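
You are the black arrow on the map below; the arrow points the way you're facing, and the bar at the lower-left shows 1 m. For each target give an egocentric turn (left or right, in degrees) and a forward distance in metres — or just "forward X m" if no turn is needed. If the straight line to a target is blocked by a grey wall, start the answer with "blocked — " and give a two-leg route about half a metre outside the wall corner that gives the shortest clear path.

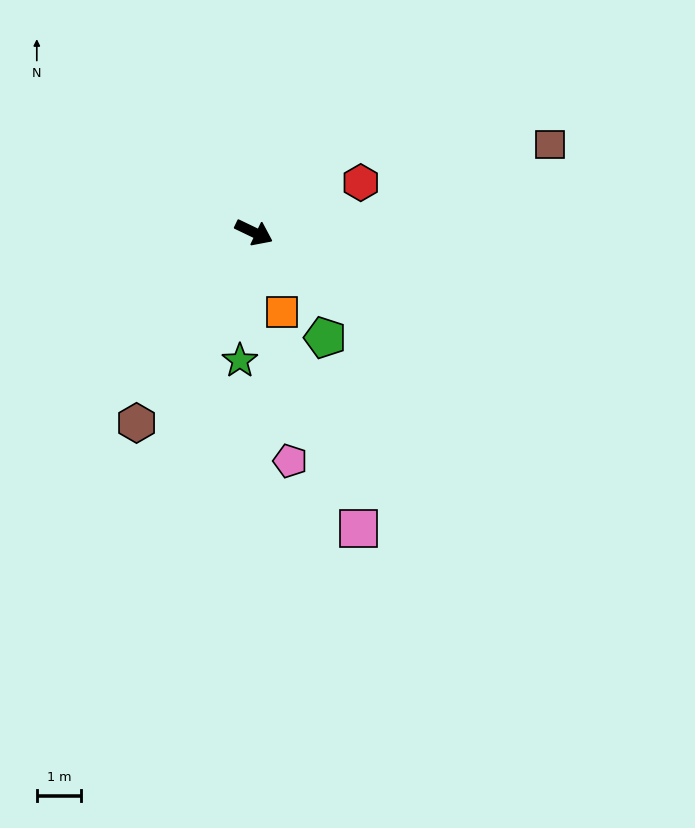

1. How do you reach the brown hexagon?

turn right 96°, forward 5.0 m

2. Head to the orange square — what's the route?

turn right 45°, forward 1.9 m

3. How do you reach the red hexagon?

turn left 51°, forward 2.7 m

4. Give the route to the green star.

turn right 71°, forward 2.9 m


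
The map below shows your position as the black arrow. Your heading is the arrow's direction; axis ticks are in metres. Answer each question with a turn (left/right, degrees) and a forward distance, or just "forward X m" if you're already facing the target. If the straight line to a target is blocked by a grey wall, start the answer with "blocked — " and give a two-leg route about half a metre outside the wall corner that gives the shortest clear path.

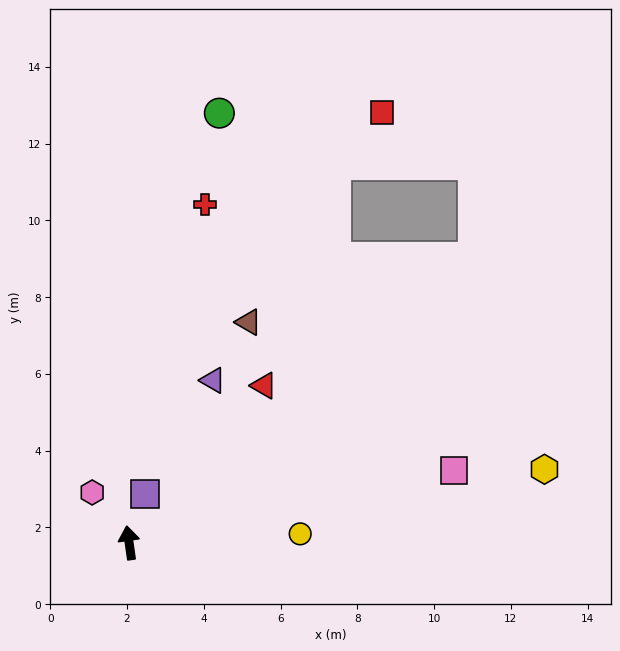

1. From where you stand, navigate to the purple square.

turn right 26°, forward 1.3 m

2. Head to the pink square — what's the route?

turn right 86°, forward 8.7 m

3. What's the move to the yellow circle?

turn right 95°, forward 4.5 m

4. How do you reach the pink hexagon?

turn left 28°, forward 1.6 m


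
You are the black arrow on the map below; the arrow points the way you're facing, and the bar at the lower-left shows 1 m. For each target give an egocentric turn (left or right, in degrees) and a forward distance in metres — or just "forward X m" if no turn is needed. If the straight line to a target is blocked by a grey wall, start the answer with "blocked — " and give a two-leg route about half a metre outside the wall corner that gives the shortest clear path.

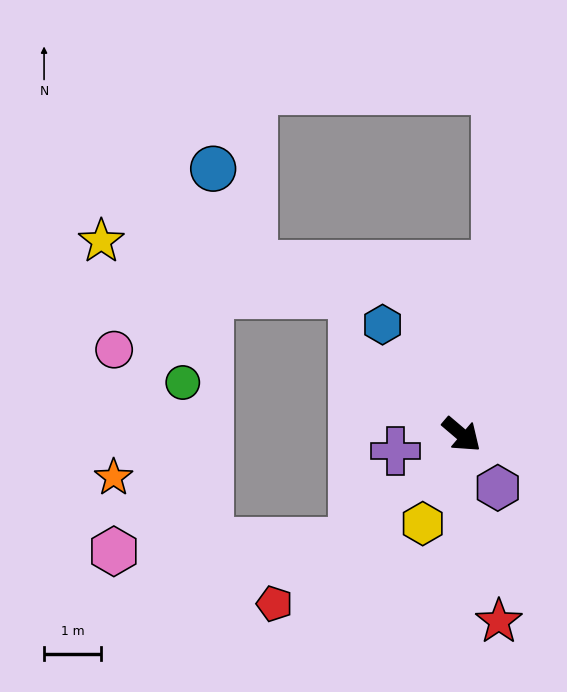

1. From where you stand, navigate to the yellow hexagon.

turn right 73°, forward 1.7 m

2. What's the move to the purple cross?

turn right 126°, forward 1.2 m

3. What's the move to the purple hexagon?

turn right 15°, forward 1.1 m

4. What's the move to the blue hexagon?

turn left 166°, forward 2.4 m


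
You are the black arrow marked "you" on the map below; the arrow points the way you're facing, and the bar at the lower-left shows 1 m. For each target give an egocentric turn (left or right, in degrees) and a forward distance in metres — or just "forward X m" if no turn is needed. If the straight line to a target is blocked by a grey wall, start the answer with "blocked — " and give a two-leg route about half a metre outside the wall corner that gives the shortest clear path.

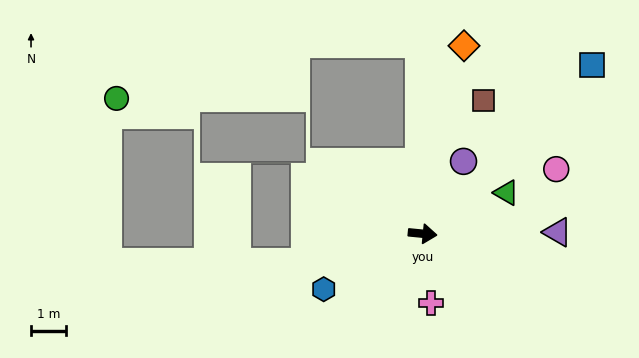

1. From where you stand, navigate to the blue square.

turn left 51°, forward 6.7 m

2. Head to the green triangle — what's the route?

turn left 32°, forward 2.6 m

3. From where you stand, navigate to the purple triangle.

turn left 6°, forward 3.8 m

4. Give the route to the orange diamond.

turn left 83°, forward 5.4 m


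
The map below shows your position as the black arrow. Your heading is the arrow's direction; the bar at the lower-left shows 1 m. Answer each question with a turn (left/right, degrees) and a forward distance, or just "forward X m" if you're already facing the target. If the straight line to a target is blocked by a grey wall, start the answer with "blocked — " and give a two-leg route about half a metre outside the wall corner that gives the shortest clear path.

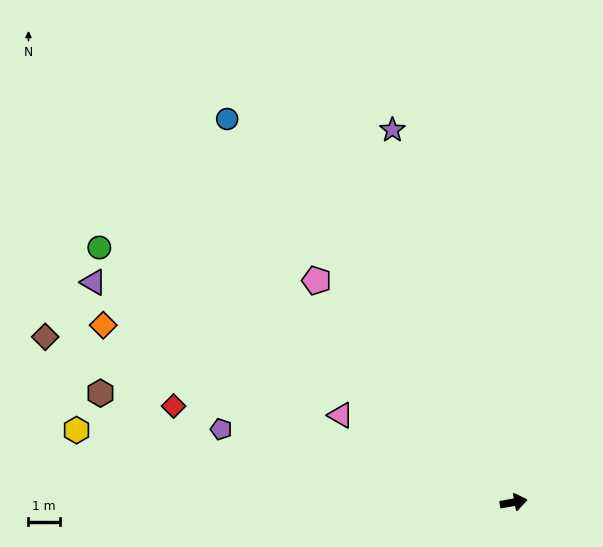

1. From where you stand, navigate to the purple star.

turn left 98°, forward 12.6 m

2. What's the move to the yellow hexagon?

turn left 160°, forward 14.2 m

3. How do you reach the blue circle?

turn left 117°, forward 15.4 m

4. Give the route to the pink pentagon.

turn left 121°, forward 9.5 m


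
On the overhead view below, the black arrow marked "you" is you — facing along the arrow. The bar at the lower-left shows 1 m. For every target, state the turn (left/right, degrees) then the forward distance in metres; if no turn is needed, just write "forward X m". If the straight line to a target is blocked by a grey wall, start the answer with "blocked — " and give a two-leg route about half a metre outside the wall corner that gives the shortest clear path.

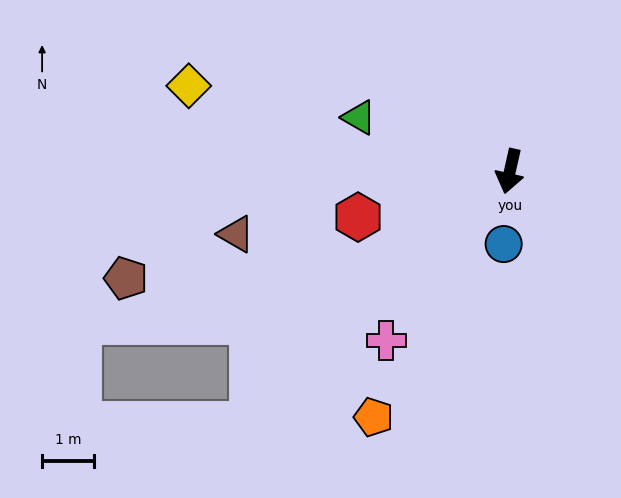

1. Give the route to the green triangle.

turn right 97°, forward 3.1 m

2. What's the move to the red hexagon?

turn right 61°, forward 3.1 m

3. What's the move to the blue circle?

turn left 8°, forward 1.4 m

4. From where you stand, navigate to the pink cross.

turn right 24°, forward 4.0 m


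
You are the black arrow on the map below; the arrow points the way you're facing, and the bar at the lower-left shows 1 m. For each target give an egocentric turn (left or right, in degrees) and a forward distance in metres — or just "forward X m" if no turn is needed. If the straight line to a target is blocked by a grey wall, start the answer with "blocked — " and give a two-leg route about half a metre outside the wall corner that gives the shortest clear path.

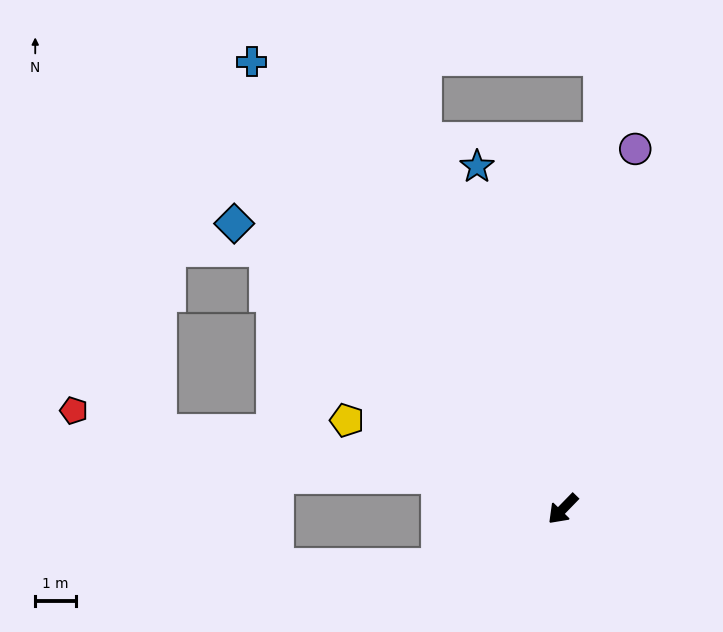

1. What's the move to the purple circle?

turn right 147°, forward 9.1 m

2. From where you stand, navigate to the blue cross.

turn right 101°, forward 13.5 m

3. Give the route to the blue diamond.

turn right 87°, forward 10.8 m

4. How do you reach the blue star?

turn right 122°, forward 8.8 m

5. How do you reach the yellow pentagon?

turn right 68°, forward 5.8 m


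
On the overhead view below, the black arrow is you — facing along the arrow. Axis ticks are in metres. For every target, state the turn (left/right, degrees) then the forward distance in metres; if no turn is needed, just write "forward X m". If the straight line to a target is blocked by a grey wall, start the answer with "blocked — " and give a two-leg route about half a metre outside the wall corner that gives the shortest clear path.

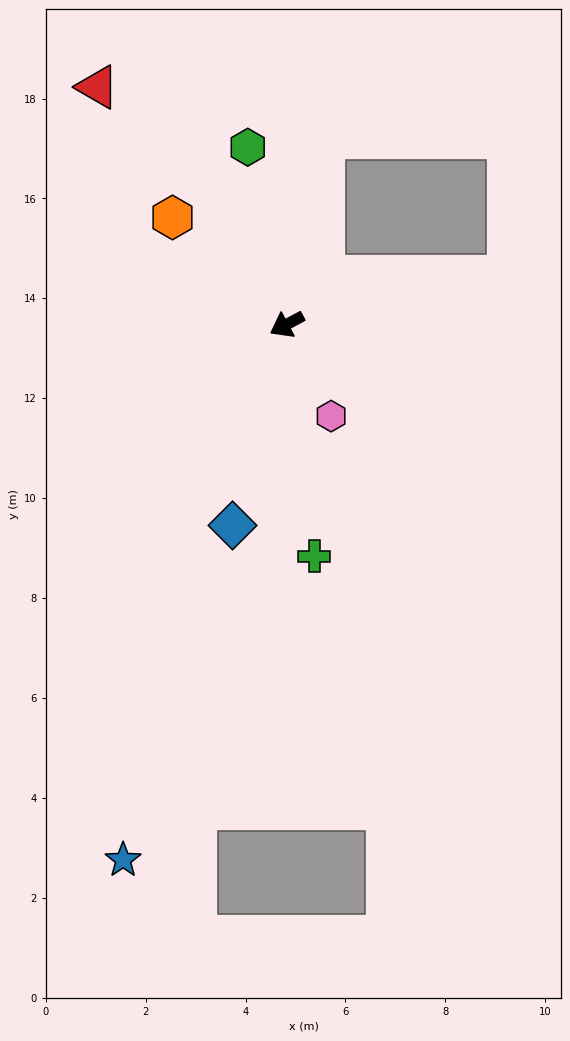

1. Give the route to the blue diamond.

turn left 47°, forward 4.2 m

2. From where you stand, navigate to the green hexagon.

turn right 106°, forward 3.6 m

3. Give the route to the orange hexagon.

turn right 71°, forward 3.1 m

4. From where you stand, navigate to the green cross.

turn left 69°, forward 4.7 m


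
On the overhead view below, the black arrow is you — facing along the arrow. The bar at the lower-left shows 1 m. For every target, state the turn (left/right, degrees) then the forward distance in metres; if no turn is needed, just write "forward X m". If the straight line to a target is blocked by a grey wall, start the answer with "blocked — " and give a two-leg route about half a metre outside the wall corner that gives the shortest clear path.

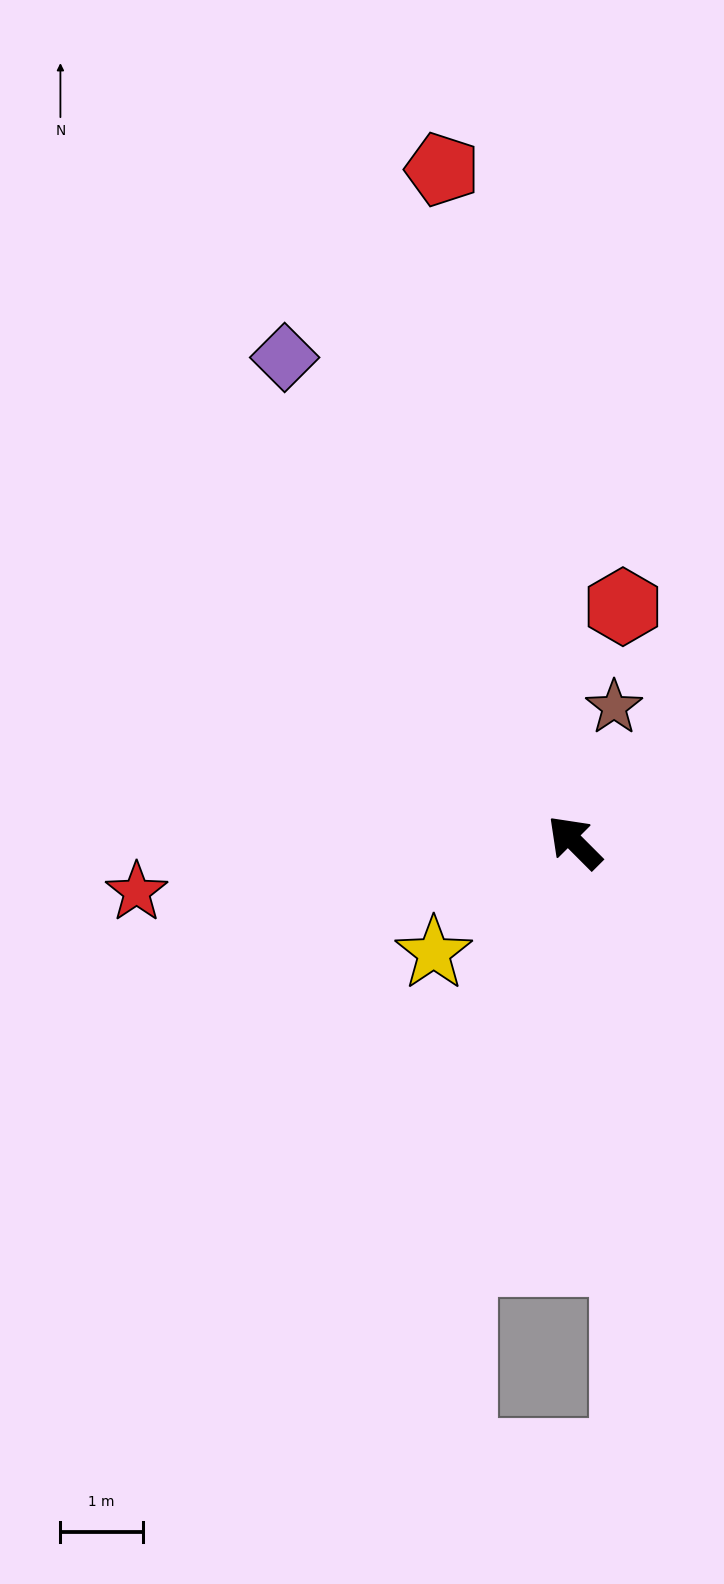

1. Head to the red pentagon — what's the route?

turn right 34°, forward 8.3 m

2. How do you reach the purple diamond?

turn right 14°, forward 6.8 m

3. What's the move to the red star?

turn left 52°, forward 5.3 m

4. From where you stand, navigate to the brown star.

turn right 61°, forward 1.7 m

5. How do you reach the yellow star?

turn left 83°, forward 2.2 m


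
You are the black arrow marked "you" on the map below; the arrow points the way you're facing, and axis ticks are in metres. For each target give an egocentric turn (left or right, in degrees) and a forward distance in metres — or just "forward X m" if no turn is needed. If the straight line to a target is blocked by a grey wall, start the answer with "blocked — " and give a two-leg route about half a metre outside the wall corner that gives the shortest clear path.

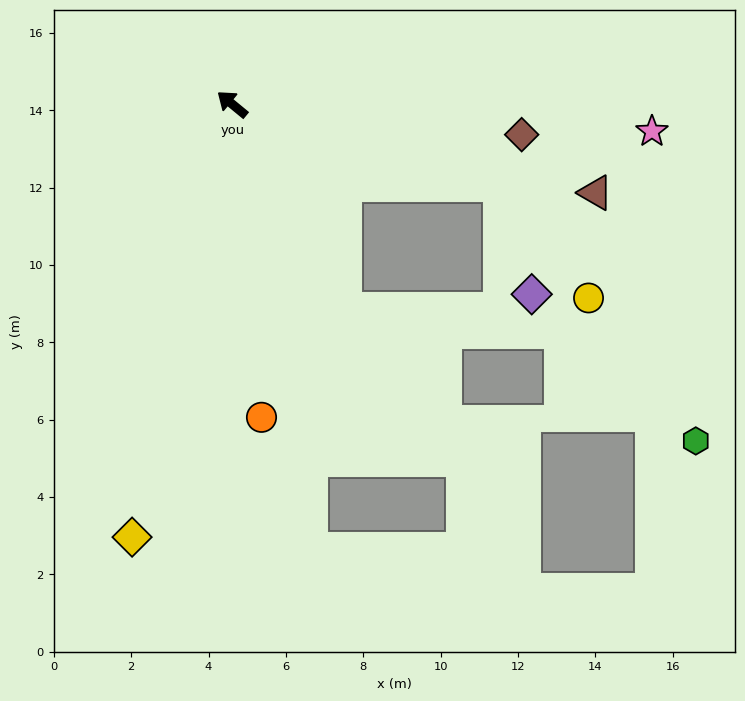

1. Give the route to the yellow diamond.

turn left 116°, forward 11.5 m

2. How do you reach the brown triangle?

turn right 154°, forward 9.7 m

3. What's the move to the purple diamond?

blocked — turn right 157°, forward 7.2 m, then turn right 57°, forward 2.9 m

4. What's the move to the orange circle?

turn left 135°, forward 8.1 m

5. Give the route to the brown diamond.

turn right 147°, forward 7.5 m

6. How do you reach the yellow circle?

blocked — turn right 157°, forward 7.2 m, then turn right 35°, forward 3.7 m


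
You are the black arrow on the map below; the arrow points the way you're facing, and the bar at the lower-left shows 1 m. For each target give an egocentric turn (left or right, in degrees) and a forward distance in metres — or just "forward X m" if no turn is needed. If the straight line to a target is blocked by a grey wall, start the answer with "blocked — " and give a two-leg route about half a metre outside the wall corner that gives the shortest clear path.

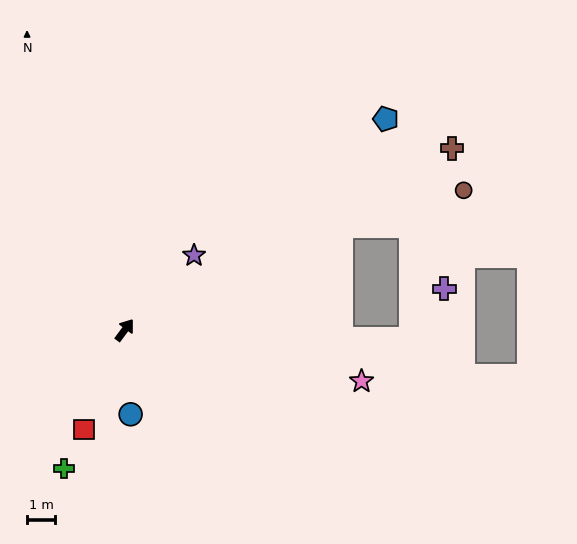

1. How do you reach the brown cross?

turn right 24°, forward 13.4 m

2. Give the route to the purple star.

turn right 6°, forward 3.6 m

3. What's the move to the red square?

turn right 166°, forward 3.9 m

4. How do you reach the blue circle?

turn right 139°, forward 3.0 m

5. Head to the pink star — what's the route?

turn right 66°, forward 8.7 m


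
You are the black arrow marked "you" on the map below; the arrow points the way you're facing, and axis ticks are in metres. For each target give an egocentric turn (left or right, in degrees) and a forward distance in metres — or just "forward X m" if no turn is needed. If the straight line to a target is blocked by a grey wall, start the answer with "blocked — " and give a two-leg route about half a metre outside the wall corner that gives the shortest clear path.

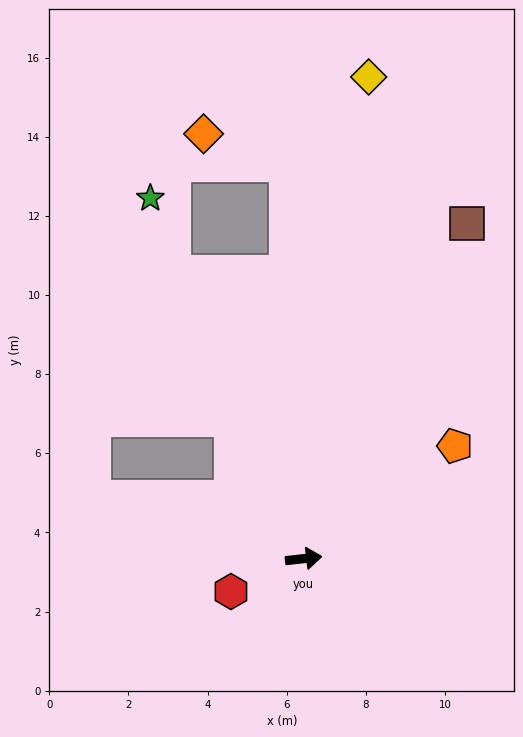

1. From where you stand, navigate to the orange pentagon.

turn left 30°, forward 4.8 m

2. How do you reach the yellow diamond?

turn left 76°, forward 12.3 m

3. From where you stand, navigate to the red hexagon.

turn right 162°, forward 2.0 m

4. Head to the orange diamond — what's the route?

blocked — turn left 86°, forward 10.0 m, then turn left 67°, forward 2.2 m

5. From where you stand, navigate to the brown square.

turn left 58°, forward 9.4 m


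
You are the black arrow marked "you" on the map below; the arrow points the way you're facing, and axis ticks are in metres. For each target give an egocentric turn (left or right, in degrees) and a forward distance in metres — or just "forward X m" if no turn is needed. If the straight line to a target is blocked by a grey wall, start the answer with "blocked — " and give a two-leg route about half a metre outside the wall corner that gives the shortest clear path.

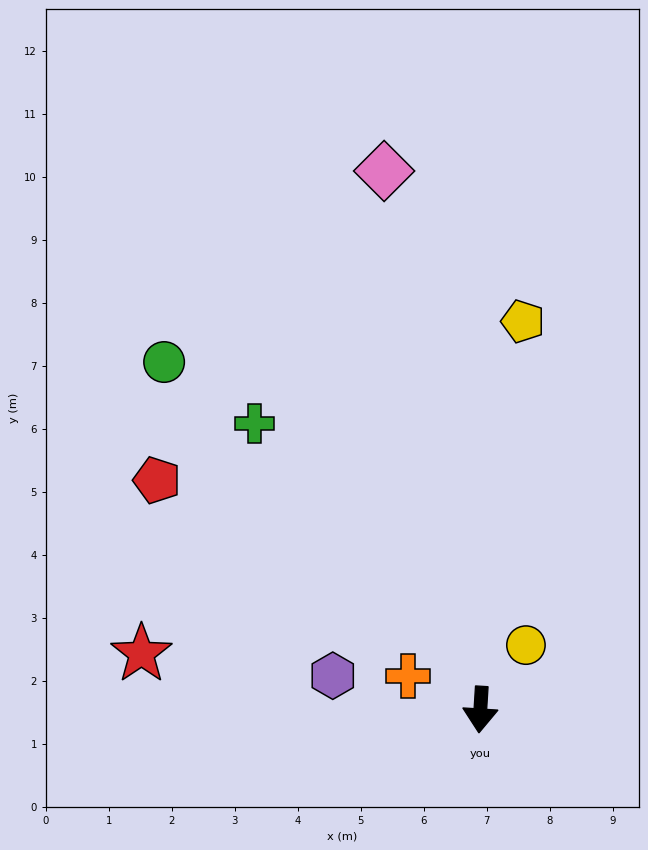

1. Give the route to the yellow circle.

turn left 148°, forward 1.3 m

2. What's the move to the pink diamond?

turn right 166°, forward 8.7 m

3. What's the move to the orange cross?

turn right 111°, forward 1.3 m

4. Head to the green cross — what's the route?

turn right 138°, forward 5.8 m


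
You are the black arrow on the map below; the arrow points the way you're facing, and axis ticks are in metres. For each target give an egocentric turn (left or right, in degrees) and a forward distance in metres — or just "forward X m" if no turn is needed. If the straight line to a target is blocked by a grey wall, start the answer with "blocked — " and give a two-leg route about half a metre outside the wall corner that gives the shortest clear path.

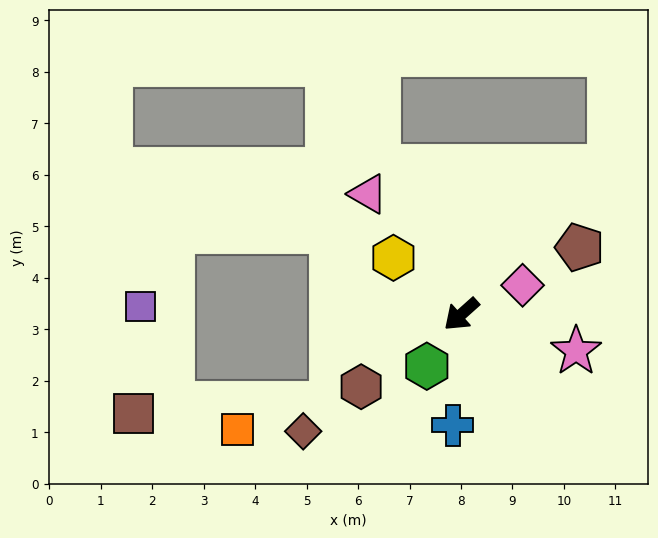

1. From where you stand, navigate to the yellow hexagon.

turn right 82°, forward 1.7 m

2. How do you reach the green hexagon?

turn left 15°, forward 1.2 m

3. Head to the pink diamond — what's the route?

turn left 164°, forward 1.3 m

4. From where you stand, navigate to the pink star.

turn left 120°, forward 2.3 m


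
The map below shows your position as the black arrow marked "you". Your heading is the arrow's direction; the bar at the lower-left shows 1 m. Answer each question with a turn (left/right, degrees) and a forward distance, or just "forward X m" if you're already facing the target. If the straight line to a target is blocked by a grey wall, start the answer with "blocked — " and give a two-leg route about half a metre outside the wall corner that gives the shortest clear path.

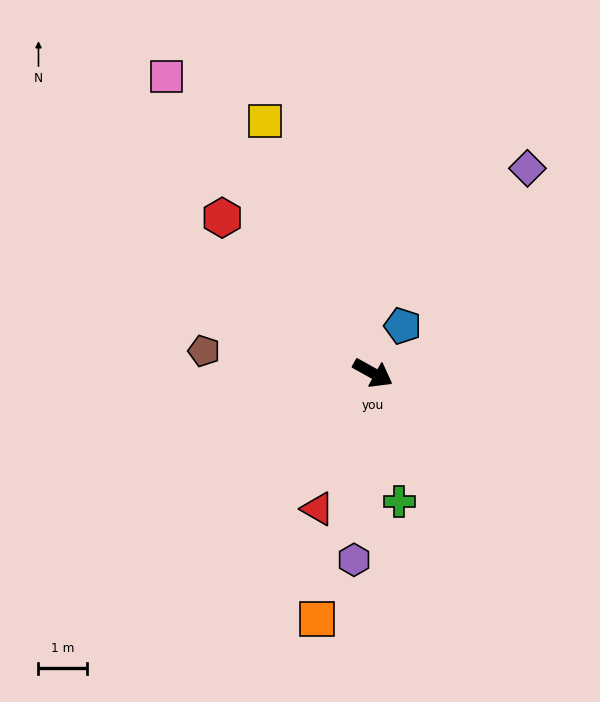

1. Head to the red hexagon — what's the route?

turn left 163°, forward 4.5 m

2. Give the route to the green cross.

turn right 49°, forward 2.7 m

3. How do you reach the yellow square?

turn left 142°, forward 5.7 m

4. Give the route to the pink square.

turn left 154°, forward 7.5 m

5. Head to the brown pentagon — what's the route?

turn right 158°, forward 3.5 m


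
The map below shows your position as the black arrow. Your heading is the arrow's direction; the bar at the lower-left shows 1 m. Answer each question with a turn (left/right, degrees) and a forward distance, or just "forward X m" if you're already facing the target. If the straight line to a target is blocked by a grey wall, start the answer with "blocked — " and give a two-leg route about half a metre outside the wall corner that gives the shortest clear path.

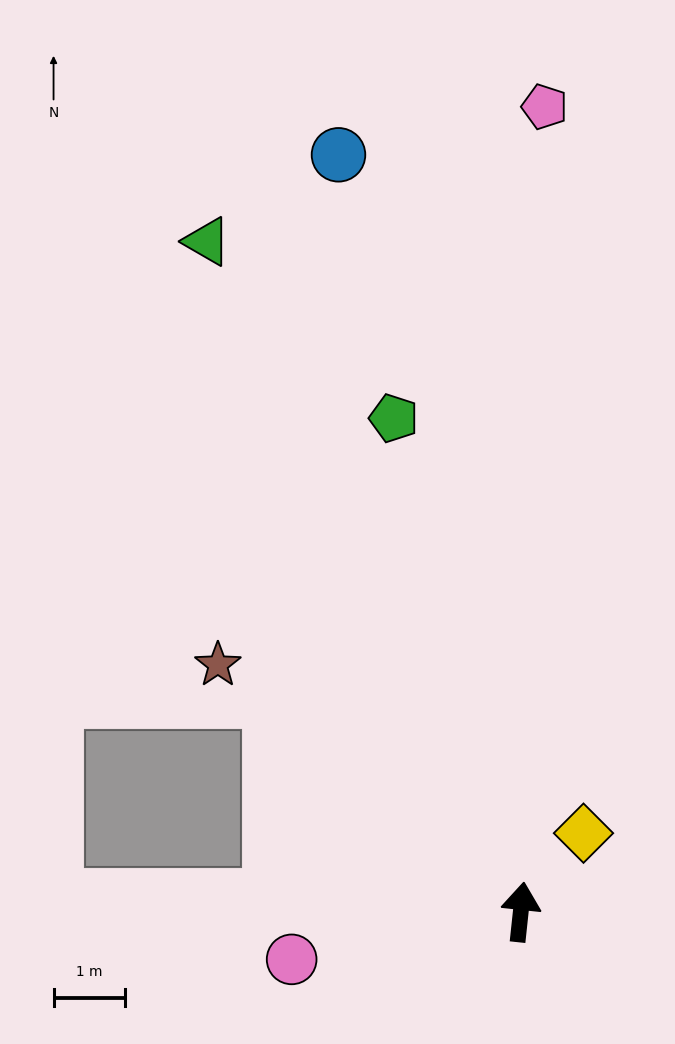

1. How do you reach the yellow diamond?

turn right 32°, forward 1.4 m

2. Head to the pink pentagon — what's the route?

turn left 4°, forward 11.3 m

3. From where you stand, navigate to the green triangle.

turn left 31°, forward 10.4 m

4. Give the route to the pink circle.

turn left 108°, forward 3.3 m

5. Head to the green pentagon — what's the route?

turn left 21°, forward 7.2 m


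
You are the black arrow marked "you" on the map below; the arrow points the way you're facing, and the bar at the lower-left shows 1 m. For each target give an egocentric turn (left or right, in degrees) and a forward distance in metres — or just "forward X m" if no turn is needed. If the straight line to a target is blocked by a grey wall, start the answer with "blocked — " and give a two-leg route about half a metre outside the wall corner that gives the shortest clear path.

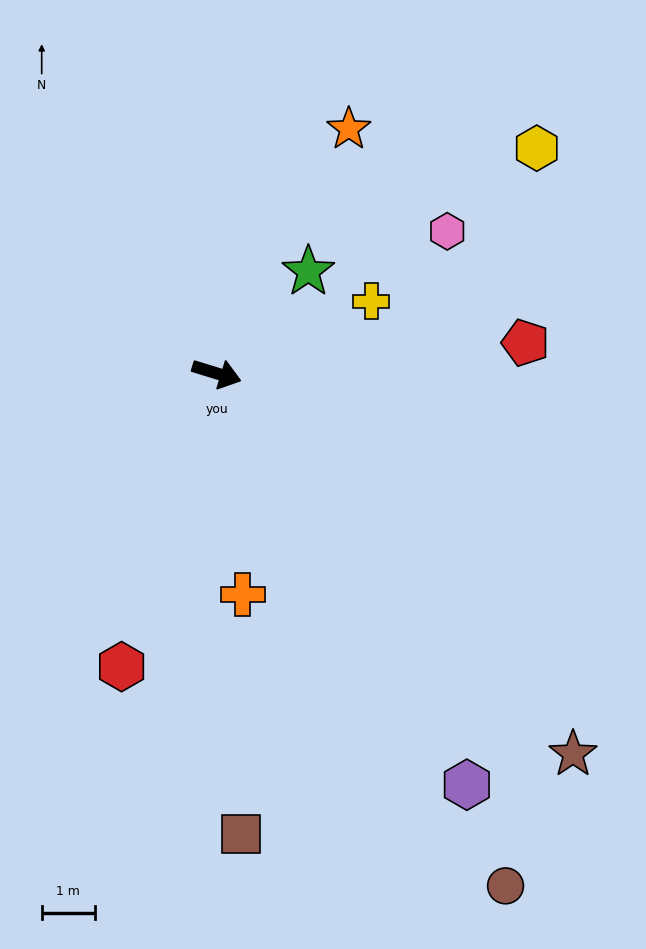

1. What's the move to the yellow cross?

turn left 42°, forward 3.2 m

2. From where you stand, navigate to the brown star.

turn right 30°, forward 9.8 m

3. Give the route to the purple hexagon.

turn right 42°, forward 9.1 m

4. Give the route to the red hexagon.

turn right 91°, forward 5.8 m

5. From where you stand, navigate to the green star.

turn left 65°, forward 2.6 m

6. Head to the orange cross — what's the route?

turn right 66°, forward 4.2 m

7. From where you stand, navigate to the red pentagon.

turn left 23°, forward 5.8 m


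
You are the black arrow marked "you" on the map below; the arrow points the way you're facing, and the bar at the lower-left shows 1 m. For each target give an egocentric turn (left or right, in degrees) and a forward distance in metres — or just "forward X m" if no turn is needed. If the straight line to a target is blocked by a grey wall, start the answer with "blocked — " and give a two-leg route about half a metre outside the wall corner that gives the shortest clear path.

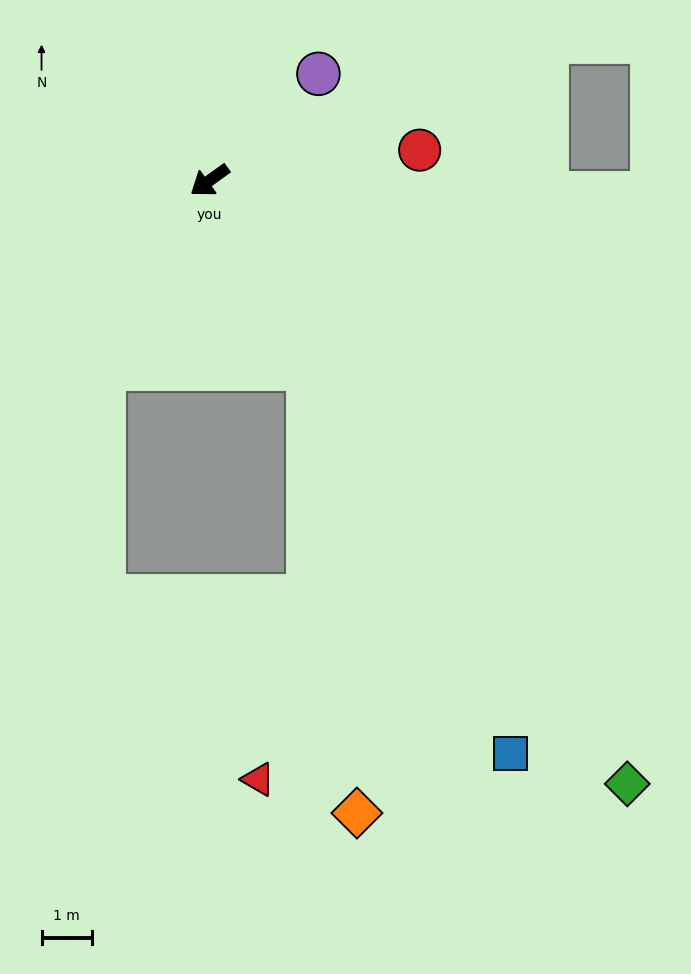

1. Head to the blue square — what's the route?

turn left 82°, forward 12.8 m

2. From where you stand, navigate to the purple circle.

turn right 171°, forward 3.0 m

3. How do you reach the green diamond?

turn left 89°, forward 14.5 m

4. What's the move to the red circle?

turn left 152°, forward 4.2 m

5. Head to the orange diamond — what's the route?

blocked — turn left 82°, forward 4.2 m, then turn right 21°, forward 8.8 m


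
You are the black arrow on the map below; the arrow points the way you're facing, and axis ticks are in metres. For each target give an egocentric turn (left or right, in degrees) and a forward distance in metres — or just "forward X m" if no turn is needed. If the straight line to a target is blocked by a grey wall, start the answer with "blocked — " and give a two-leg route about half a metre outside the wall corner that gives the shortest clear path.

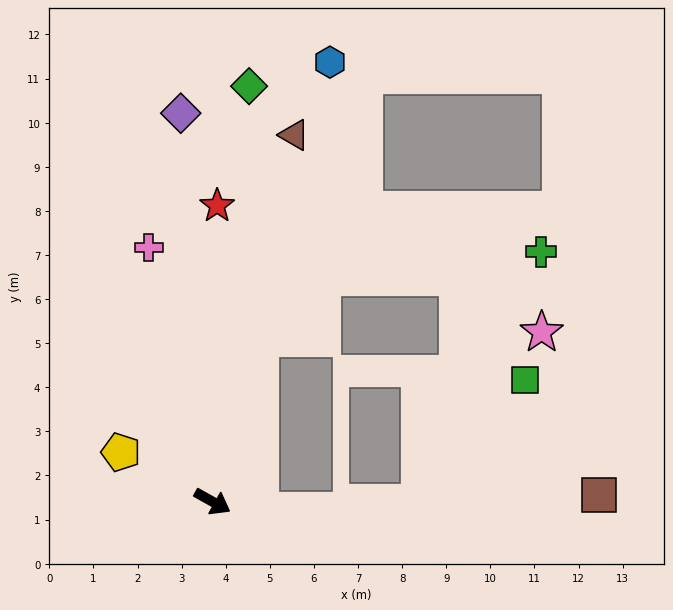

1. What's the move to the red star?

turn left 118°, forward 6.7 m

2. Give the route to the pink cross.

turn left 133°, forward 5.9 m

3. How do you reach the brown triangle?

turn left 107°, forward 8.5 m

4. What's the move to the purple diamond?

turn left 124°, forward 8.8 m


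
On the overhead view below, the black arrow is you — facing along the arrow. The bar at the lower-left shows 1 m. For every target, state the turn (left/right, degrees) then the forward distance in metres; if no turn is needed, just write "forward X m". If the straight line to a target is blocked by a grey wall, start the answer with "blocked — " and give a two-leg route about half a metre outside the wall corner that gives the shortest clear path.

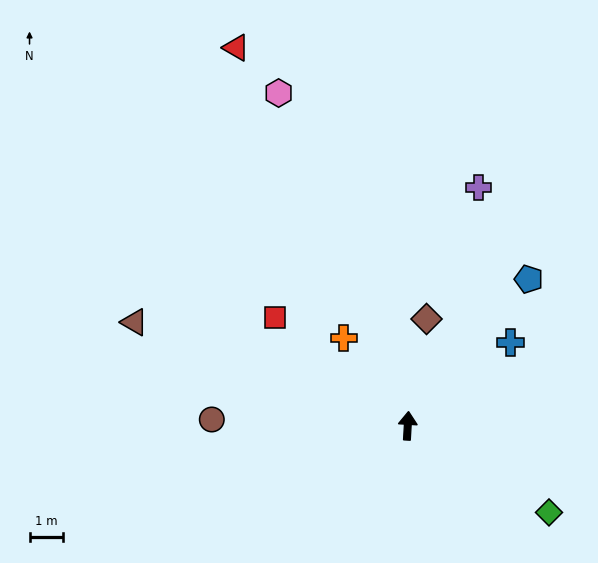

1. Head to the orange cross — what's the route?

turn left 39°, forward 3.2 m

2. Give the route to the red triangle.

turn left 28°, forward 12.3 m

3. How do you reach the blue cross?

turn right 48°, forward 3.9 m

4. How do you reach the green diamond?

turn right 118°, forward 4.9 m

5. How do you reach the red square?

turn left 54°, forward 5.1 m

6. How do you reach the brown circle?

turn left 91°, forward 5.8 m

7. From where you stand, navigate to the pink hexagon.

turn left 24°, forward 10.6 m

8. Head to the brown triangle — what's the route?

turn left 73°, forward 8.7 m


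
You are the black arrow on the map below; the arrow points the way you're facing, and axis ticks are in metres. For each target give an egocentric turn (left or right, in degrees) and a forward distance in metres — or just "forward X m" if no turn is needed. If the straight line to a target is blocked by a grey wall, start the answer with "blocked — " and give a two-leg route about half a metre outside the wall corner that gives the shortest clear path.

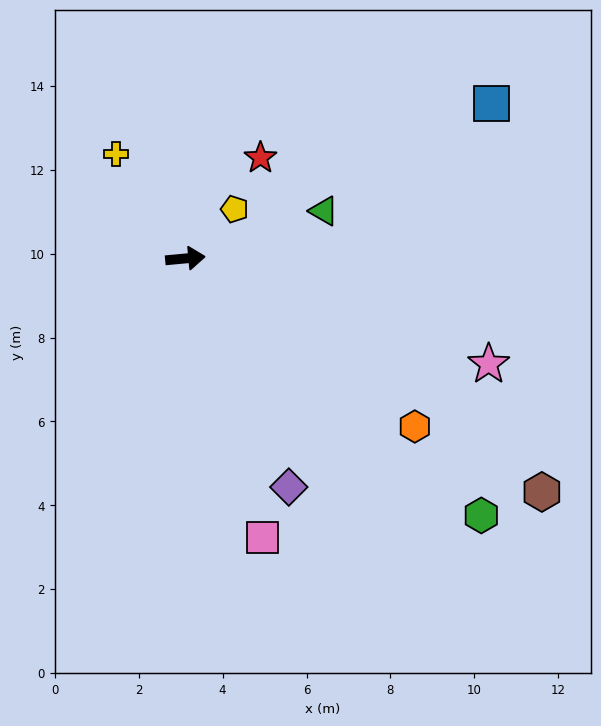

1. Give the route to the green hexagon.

turn right 46°, forward 9.3 m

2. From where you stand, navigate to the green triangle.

turn left 14°, forward 3.5 m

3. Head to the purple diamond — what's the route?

turn right 71°, forward 6.0 m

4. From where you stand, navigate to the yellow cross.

turn left 118°, forward 3.0 m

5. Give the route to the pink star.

turn right 25°, forward 7.7 m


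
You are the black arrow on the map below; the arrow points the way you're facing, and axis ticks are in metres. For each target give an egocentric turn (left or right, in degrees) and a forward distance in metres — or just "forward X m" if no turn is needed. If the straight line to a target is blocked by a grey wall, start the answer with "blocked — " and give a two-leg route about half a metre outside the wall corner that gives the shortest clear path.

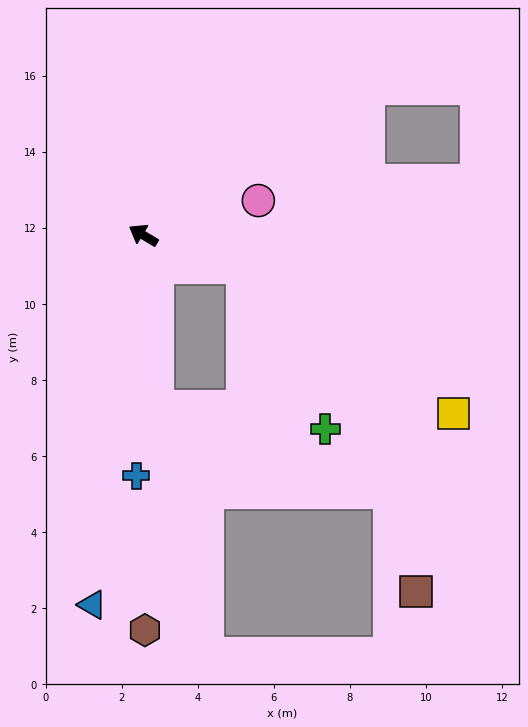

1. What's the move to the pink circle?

turn right 132°, forward 3.2 m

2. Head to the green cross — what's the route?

blocked — turn right 167°, forward 2.7 m, then turn right 45°, forward 4.8 m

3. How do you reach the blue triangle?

turn left 113°, forward 9.8 m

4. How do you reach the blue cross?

turn left 119°, forward 6.3 m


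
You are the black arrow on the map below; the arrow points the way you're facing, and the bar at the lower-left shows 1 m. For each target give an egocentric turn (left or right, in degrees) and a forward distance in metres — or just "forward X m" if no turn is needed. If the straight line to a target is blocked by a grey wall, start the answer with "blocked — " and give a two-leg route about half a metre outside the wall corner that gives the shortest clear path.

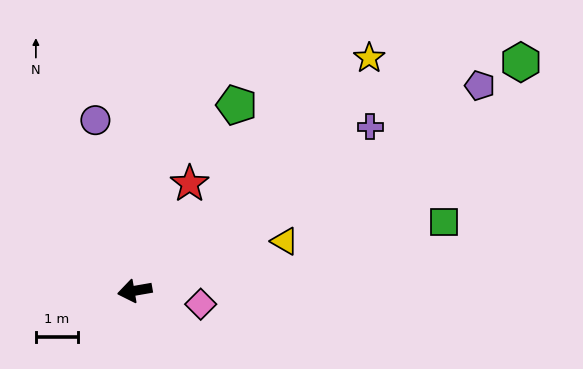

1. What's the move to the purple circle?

turn right 87°, forward 4.1 m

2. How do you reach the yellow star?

turn right 145°, forward 7.8 m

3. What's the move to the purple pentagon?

turn right 159°, forward 9.4 m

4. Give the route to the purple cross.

turn right 155°, forward 6.7 m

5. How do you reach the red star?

turn right 127°, forward 2.8 m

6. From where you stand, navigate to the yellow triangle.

turn right 172°, forward 3.7 m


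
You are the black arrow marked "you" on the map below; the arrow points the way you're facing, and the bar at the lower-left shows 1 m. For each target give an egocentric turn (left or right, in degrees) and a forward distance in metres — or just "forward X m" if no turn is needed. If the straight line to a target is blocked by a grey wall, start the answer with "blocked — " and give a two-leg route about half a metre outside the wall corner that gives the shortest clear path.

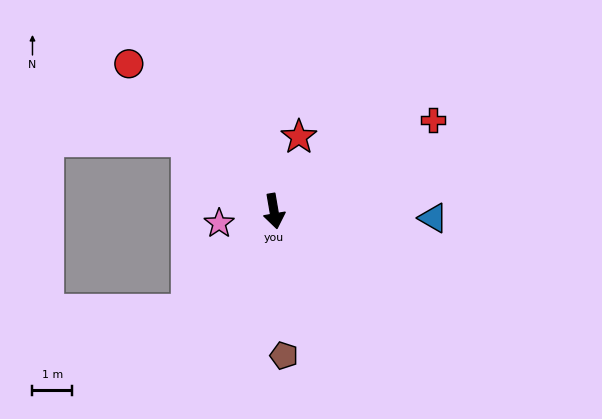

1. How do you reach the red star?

turn left 152°, forward 2.0 m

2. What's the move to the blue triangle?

turn left 78°, forward 4.0 m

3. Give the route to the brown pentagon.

turn right 6°, forward 3.7 m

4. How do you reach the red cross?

turn left 110°, forward 4.6 m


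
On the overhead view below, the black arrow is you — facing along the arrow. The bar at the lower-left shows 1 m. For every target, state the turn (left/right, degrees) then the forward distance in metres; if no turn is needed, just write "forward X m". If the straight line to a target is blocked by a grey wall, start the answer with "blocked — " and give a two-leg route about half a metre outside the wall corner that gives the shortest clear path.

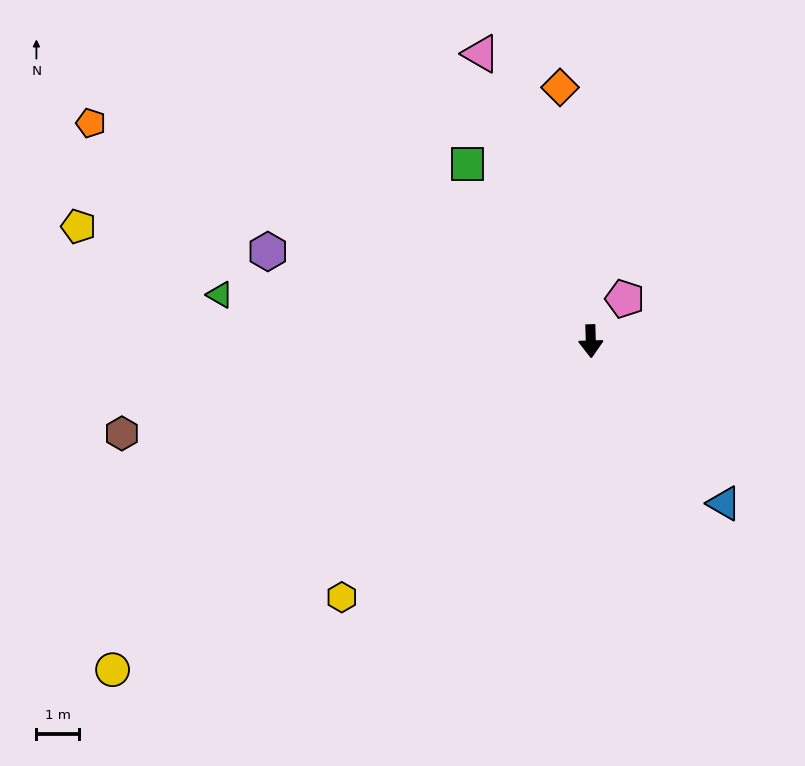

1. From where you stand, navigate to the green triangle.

turn right 99°, forward 8.8 m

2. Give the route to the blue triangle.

turn left 38°, forward 4.9 m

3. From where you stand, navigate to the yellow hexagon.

turn right 46°, forward 8.4 m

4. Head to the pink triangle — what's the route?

turn right 161°, forward 7.2 m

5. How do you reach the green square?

turn right 147°, forward 5.1 m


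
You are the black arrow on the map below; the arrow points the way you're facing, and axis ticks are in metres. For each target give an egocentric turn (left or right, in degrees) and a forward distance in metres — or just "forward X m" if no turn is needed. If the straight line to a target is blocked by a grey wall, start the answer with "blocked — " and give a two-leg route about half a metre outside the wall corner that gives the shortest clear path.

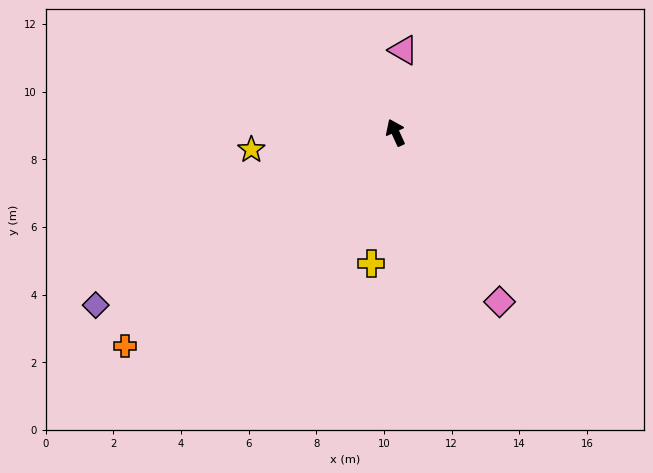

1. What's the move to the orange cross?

turn left 104°, forward 10.2 m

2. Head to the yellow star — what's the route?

turn left 72°, forward 4.3 m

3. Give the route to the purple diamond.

turn left 95°, forward 10.2 m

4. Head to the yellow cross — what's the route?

turn left 145°, forward 3.9 m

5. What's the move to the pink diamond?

turn right 173°, forward 5.9 m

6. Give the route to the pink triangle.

turn right 30°, forward 2.4 m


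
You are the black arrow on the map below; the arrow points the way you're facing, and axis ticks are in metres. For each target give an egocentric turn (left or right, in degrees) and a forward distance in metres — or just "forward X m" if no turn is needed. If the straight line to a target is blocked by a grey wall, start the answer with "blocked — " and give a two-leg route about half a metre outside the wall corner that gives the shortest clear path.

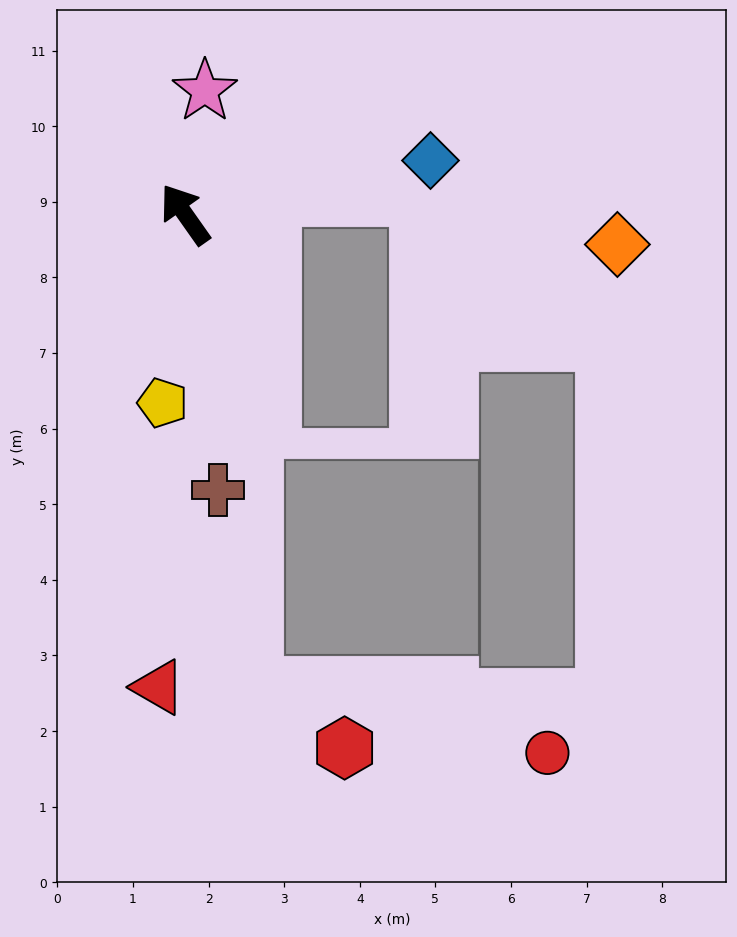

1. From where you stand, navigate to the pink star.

turn right 44°, forward 1.7 m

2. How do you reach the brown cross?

turn left 152°, forward 3.7 m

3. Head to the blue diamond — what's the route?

turn right 113°, forward 3.3 m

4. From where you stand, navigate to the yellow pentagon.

turn left 138°, forward 2.5 m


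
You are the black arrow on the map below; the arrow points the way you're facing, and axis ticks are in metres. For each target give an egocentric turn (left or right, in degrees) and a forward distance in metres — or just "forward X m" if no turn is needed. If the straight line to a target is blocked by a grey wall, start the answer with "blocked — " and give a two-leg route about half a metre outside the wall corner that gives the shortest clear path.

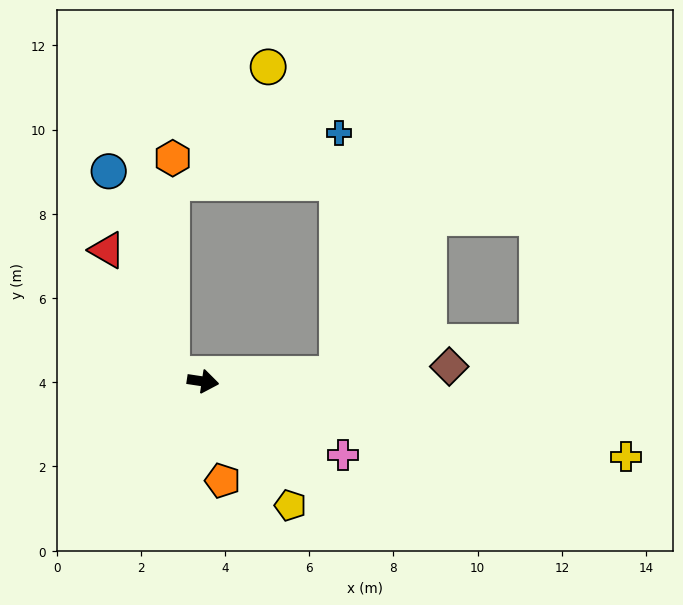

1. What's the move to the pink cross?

turn right 19°, forward 3.7 m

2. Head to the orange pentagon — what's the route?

turn right 70°, forward 2.4 m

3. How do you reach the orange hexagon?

blocked — turn left 175°, forward 0.7 m, then turn right 76°, forward 5.1 m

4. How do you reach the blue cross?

blocked — turn left 12°, forward 3.2 m, then turn left 86°, forward 5.7 m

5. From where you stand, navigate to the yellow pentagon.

turn right 46°, forward 3.6 m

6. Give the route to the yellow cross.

forward 10.2 m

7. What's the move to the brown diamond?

turn left 12°, forward 5.9 m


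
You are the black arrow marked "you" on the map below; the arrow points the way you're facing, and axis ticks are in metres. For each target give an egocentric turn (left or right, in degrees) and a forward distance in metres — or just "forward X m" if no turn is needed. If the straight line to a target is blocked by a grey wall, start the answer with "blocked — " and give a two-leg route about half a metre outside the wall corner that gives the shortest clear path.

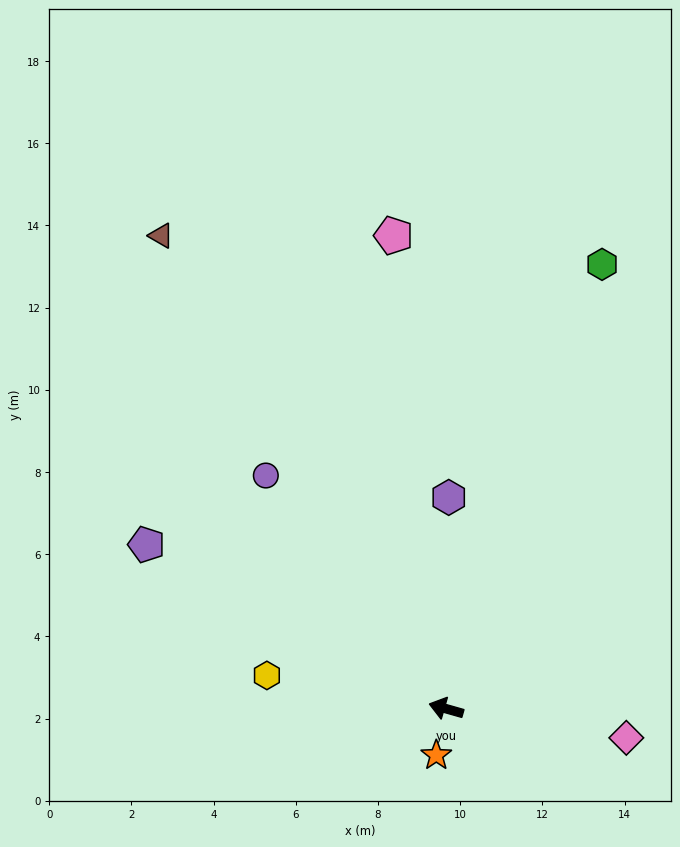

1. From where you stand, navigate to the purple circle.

turn right 36°, forward 7.2 m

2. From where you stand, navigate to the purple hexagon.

turn right 75°, forward 5.1 m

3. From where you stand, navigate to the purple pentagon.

turn right 13°, forward 8.3 m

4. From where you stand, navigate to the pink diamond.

turn right 173°, forward 4.4 m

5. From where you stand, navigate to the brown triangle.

turn right 43°, forward 13.4 m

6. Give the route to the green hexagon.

turn right 93°, forward 11.5 m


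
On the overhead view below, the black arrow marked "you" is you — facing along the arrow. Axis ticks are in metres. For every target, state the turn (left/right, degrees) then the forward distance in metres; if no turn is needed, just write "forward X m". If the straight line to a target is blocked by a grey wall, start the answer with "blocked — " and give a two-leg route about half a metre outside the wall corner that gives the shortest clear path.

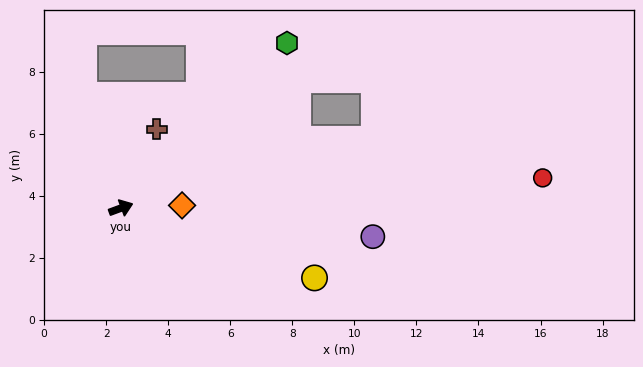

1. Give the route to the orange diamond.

turn right 18°, forward 2.0 m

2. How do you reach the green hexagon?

turn left 25°, forward 7.5 m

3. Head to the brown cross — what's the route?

turn left 45°, forward 2.8 m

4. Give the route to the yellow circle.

turn right 40°, forward 6.6 m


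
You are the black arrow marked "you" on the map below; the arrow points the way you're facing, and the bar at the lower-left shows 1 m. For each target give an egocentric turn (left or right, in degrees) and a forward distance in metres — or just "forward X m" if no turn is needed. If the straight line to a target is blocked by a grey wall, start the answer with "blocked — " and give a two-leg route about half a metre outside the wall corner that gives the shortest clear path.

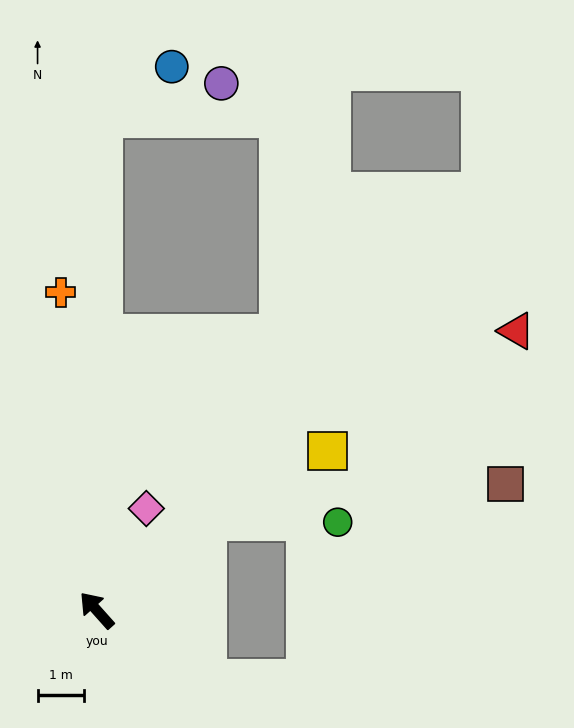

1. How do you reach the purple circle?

blocked — turn right 42°, forward 10.7 m, then turn right 73°, forward 2.7 m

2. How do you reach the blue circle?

blocked — turn right 42°, forward 10.7 m, then turn right 53°, forward 1.9 m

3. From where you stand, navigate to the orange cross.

turn right 35°, forward 6.9 m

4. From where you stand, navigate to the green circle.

blocked — turn right 93°, forward 3.1 m, then turn right 39°, forward 2.8 m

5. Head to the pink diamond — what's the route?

turn right 68°, forward 2.5 m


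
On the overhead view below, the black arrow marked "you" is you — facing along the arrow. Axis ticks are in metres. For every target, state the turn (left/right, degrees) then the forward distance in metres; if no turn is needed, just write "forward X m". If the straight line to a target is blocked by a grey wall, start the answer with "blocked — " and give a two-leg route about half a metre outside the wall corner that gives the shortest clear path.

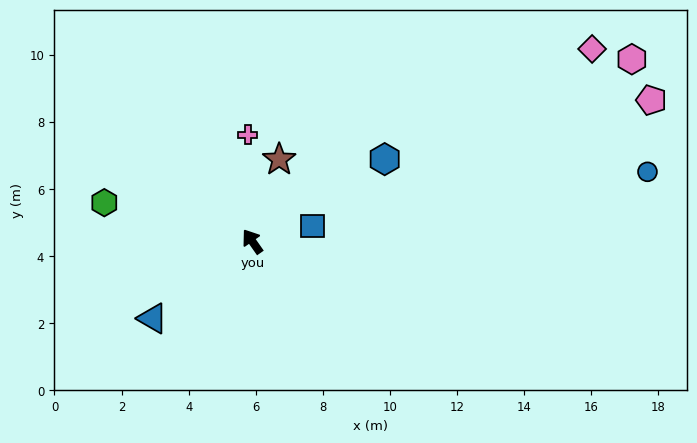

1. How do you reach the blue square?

turn right 111°, forward 1.9 m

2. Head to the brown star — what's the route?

turn right 53°, forward 2.6 m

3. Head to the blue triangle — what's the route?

turn left 93°, forward 3.8 m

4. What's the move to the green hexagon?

turn left 40°, forward 4.6 m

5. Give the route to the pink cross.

turn right 33°, forward 3.2 m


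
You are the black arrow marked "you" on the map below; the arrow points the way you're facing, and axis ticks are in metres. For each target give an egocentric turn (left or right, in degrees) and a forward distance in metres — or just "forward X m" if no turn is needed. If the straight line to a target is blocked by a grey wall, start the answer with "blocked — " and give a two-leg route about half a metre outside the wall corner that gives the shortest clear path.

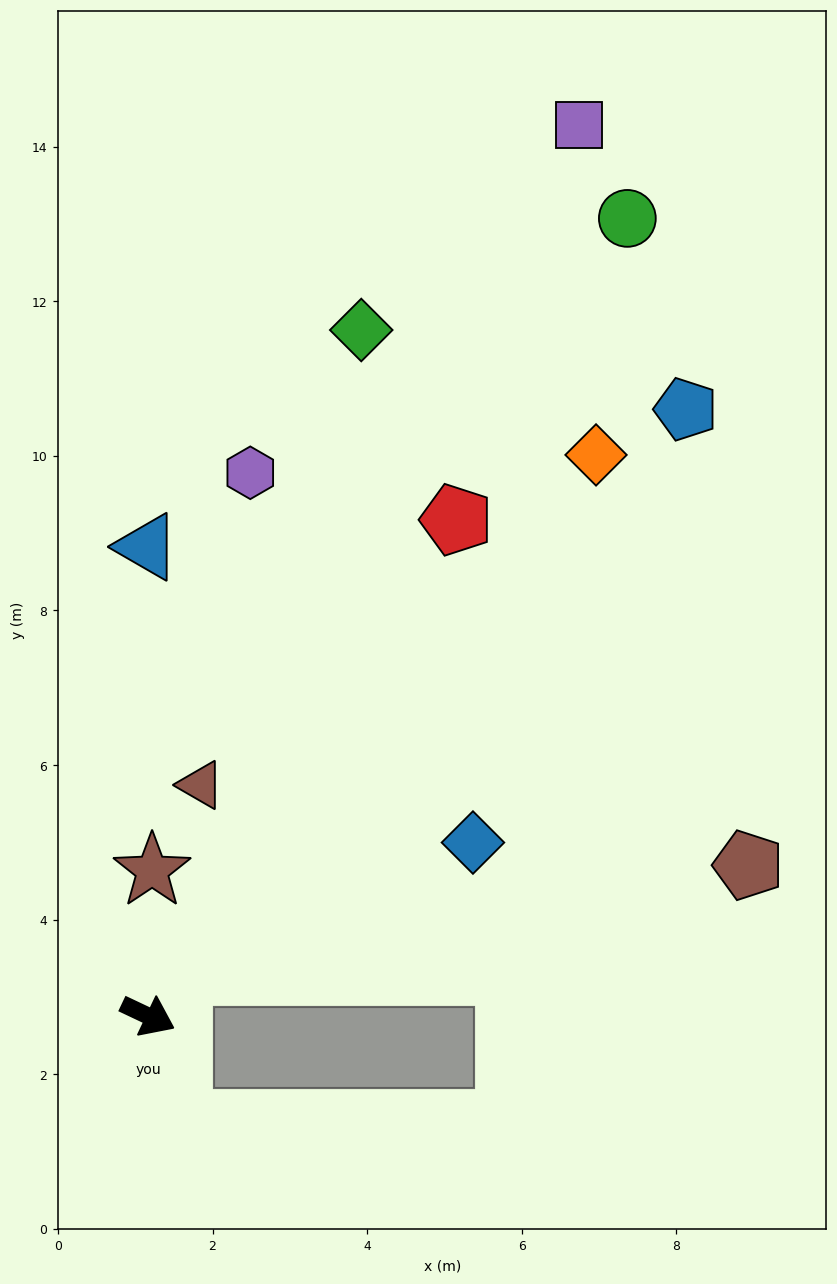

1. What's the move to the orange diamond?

turn left 77°, forward 9.3 m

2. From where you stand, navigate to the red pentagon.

turn left 83°, forward 7.6 m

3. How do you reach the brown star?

turn left 114°, forward 1.9 m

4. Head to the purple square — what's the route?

turn left 89°, forward 12.8 m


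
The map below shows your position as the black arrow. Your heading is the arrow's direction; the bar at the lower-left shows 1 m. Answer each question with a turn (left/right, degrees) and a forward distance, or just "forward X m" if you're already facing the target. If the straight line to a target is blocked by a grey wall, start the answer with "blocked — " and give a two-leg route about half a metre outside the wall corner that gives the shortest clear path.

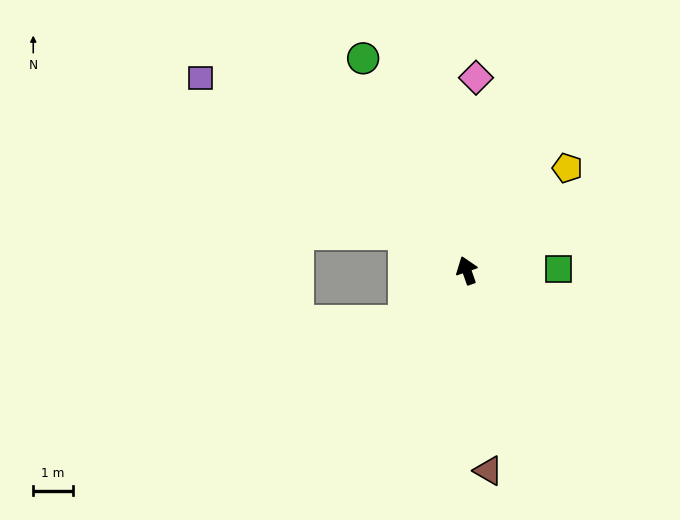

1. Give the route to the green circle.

turn left 7°, forward 6.0 m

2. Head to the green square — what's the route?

turn right 109°, forward 2.3 m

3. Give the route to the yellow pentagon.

turn right 64°, forward 3.6 m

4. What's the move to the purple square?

turn left 35°, forward 8.3 m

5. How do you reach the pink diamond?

turn right 22°, forward 4.9 m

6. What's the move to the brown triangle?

turn left 167°, forward 5.1 m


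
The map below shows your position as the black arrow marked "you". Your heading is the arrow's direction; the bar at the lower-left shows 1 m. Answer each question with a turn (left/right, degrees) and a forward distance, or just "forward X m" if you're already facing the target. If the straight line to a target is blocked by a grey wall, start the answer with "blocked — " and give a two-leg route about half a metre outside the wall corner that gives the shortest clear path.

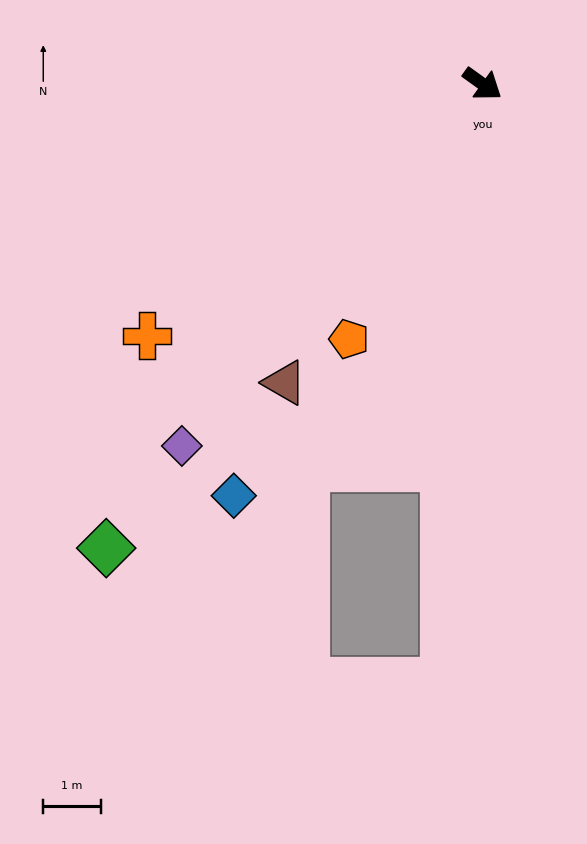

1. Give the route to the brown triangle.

turn right 88°, forward 6.3 m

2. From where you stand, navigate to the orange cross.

turn right 107°, forward 7.3 m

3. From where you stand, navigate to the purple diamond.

turn right 94°, forward 8.2 m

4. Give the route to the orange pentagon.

turn right 82°, forward 5.0 m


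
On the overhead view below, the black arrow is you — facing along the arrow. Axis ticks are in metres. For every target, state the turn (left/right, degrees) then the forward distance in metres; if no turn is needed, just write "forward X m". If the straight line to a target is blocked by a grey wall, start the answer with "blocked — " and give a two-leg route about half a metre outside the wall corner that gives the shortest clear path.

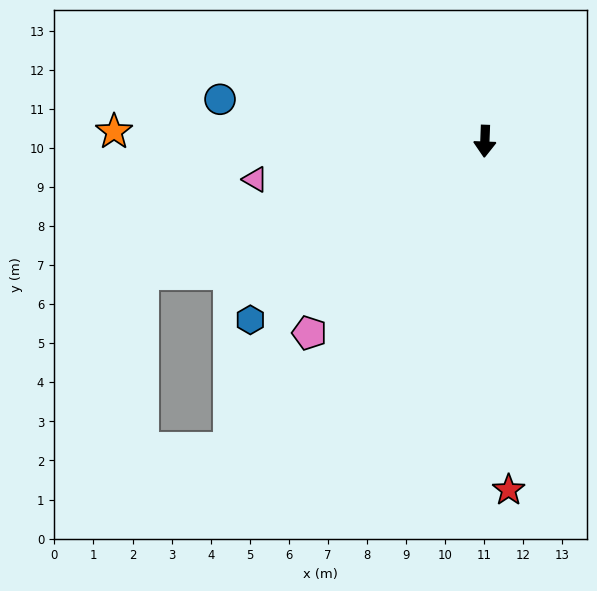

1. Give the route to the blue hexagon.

turn right 51°, forward 7.5 m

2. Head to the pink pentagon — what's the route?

turn right 40°, forward 6.7 m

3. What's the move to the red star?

turn left 6°, forward 8.9 m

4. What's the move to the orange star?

turn right 89°, forward 9.5 m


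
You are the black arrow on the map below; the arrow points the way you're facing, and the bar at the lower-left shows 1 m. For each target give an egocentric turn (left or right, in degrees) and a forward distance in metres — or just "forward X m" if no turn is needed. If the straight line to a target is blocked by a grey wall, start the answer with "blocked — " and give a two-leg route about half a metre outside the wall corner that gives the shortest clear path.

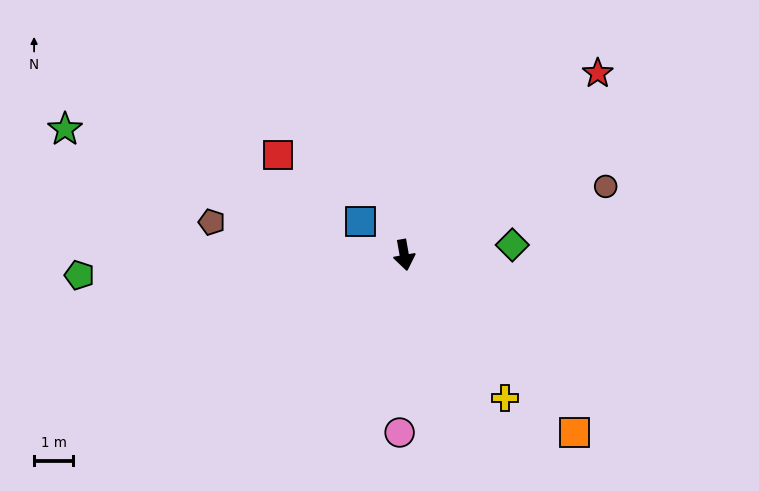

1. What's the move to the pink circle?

turn right 11°, forward 4.6 m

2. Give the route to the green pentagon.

turn right 96°, forward 8.4 m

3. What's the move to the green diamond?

turn left 85°, forward 2.8 m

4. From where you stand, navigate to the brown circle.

turn left 99°, forward 5.5 m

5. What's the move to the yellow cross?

turn left 25°, forward 4.5 m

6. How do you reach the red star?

turn left 123°, forward 6.9 m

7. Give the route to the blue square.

turn right 137°, forward 1.4 m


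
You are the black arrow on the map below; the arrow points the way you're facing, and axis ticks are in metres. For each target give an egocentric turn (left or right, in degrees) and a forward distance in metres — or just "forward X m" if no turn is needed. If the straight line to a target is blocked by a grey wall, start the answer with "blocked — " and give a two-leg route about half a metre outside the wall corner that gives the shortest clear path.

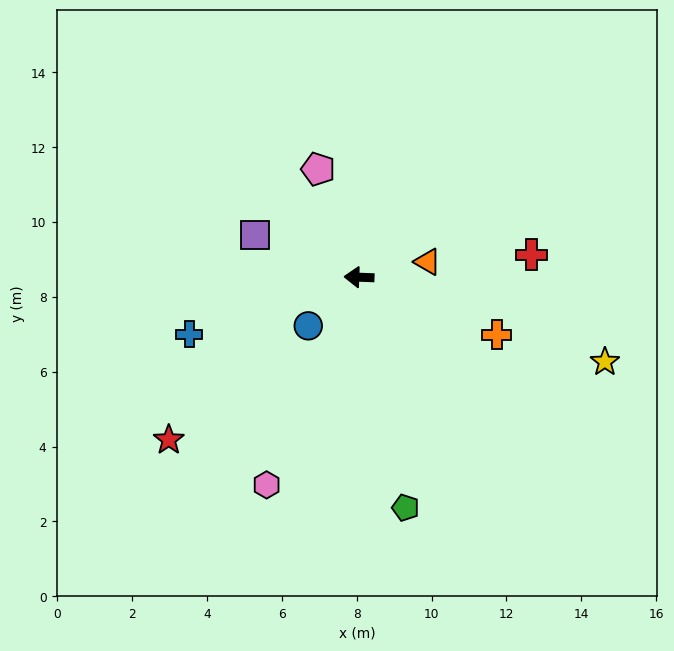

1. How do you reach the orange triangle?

turn right 165°, forward 1.9 m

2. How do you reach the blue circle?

turn left 46°, forward 1.9 m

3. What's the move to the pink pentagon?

turn right 67°, forward 3.1 m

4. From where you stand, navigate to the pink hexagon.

turn left 68°, forward 6.1 m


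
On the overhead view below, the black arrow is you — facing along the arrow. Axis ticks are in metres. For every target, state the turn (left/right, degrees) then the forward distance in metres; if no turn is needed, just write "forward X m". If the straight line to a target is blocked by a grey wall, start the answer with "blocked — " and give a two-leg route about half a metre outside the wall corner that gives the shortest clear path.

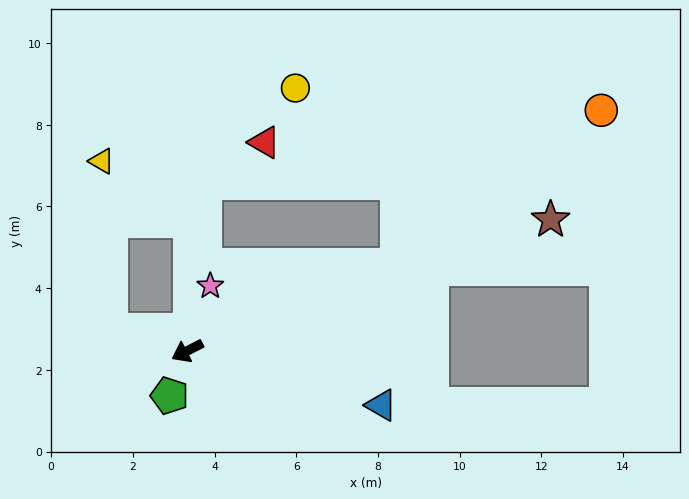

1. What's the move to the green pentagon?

turn left 41°, forward 1.2 m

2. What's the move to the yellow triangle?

blocked — turn right 42°, forward 1.9 m, then turn right 72°, forward 4.1 m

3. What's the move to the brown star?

turn left 173°, forward 9.5 m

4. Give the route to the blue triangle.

turn left 137°, forward 4.9 m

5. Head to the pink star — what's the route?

turn right 137°, forward 1.7 m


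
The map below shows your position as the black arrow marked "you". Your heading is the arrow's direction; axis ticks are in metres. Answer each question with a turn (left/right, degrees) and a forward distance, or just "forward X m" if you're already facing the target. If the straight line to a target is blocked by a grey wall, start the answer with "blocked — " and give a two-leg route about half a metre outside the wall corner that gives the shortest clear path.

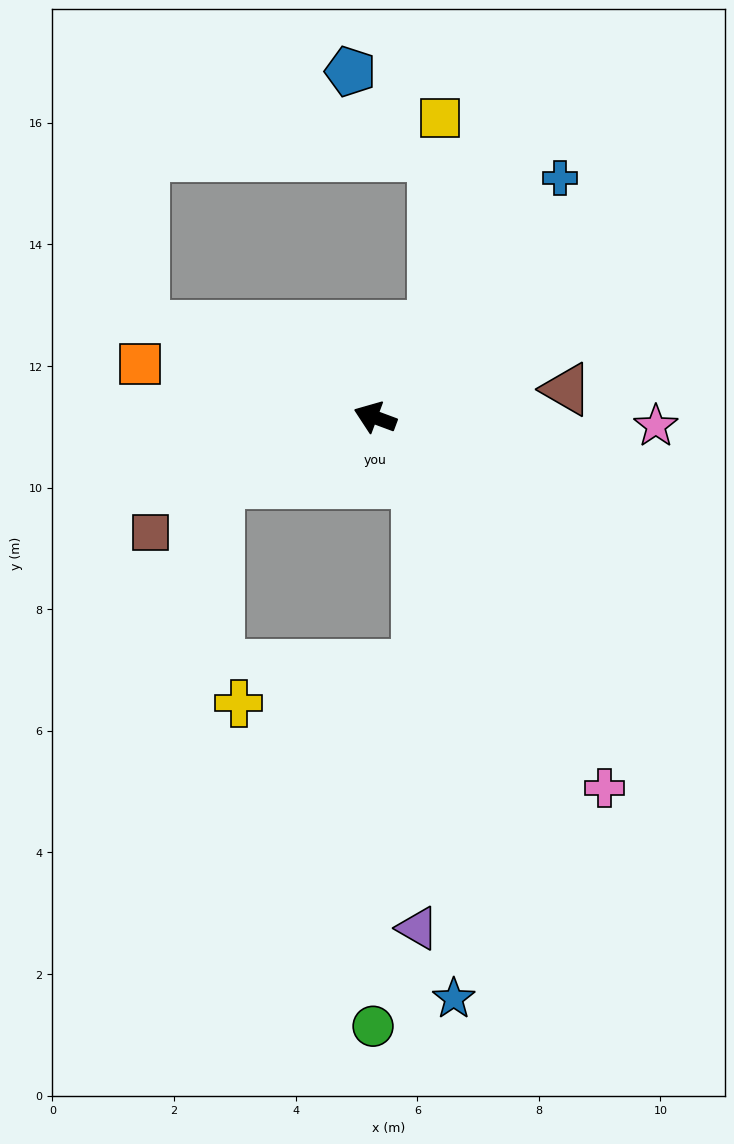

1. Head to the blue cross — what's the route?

turn right 107°, forward 5.0 m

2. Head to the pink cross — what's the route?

turn left 142°, forward 7.2 m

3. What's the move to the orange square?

turn left 8°, forward 4.0 m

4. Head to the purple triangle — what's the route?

blocked — turn left 143°, forward 1.3 m, then turn right 33°, forward 7.3 m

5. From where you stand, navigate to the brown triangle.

turn right 151°, forward 3.2 m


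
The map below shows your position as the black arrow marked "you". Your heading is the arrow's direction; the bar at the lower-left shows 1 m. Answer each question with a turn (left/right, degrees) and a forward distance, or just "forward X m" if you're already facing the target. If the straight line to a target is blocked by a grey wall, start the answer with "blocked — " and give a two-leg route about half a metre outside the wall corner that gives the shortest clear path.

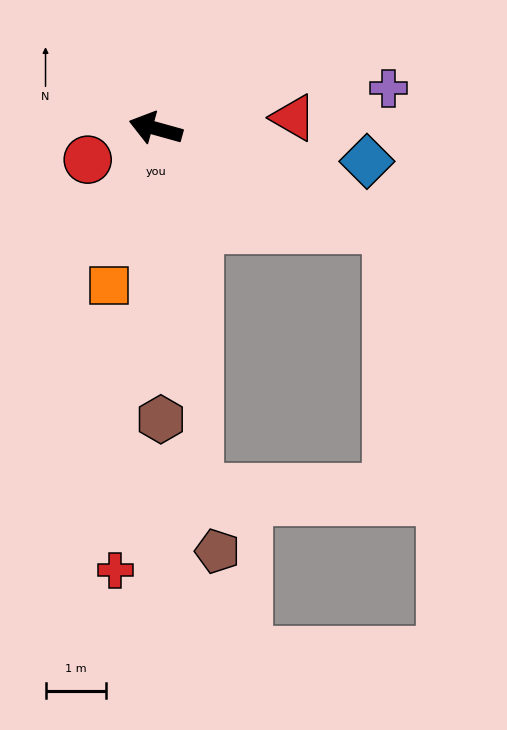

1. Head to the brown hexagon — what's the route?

turn left 107°, forward 4.8 m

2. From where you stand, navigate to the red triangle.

turn right 160°, forward 2.3 m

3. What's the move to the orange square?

turn left 89°, forward 2.7 m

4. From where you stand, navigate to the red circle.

turn left 40°, forward 1.2 m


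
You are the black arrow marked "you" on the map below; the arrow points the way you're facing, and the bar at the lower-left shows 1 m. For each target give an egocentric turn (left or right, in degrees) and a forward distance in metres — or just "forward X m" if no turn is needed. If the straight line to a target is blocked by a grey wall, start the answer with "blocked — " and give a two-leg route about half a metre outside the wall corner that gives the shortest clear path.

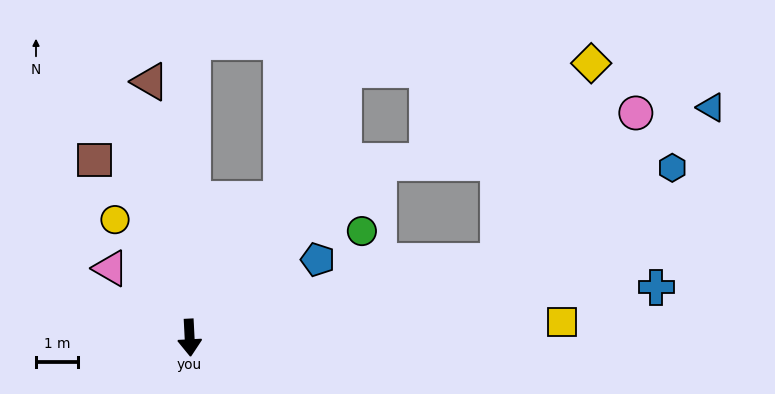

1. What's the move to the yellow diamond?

blocked — turn left 101°, forward 7.6 m, then turn left 51°, forward 5.2 m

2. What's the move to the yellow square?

turn left 90°, forward 8.9 m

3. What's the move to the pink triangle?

turn right 134°, forward 2.5 m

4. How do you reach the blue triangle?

blocked — turn left 101°, forward 7.6 m, then turn left 22°, forward 6.3 m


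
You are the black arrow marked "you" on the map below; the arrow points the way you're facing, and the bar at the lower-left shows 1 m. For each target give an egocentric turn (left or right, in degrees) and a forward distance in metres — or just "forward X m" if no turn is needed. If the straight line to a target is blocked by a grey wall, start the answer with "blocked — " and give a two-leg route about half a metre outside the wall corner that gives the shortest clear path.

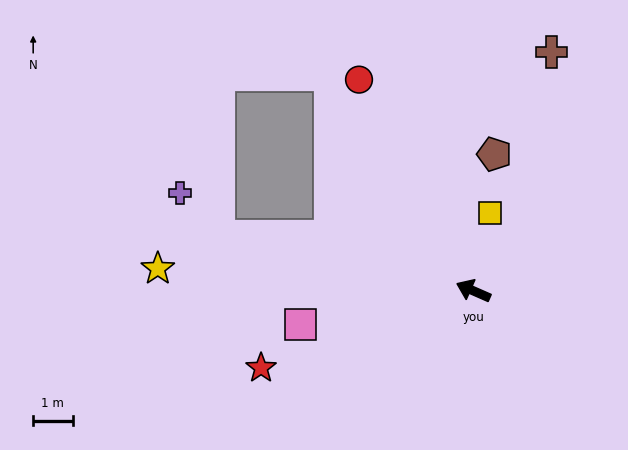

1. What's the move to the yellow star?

turn left 20°, forward 8.0 m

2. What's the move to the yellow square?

turn right 78°, forward 2.0 m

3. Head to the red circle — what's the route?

turn right 38°, forward 6.1 m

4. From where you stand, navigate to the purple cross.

blocked — turn left 12°, forward 6.6 m, then turn right 37°, forward 1.5 m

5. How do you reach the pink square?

turn left 35°, forward 4.5 m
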